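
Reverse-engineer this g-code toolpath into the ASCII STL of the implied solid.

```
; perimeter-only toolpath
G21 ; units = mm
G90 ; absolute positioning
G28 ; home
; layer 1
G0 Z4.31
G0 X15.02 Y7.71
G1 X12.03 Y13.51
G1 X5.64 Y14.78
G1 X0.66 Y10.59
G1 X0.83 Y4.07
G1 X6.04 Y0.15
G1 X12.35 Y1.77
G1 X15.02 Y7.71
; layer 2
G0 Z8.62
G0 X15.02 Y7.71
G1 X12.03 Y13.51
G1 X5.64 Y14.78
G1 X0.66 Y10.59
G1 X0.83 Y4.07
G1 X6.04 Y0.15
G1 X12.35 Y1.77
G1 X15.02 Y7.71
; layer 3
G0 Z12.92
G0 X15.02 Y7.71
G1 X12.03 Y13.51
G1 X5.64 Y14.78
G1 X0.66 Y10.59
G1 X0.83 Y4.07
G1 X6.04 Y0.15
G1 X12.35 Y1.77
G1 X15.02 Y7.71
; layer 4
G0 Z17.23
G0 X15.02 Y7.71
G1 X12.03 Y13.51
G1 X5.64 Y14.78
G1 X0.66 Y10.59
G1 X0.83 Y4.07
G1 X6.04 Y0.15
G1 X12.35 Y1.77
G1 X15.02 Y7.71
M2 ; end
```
solid part
  facet normal 0.0000 0.0000 -1.0000
    outer loop
      vertex 5.64 14.78 0.00
      vertex 12.03 13.51 0.00
      vertex 15.02 7.71 0.00
    endloop
  endfacet
  facet normal 0.0000 0.0000 -1.0000
    outer loop
      vertex 0.66 10.59 0.00
      vertex 5.64 14.78 0.00
      vertex 15.02 7.71 0.00
    endloop
  endfacet
  facet normal 0.0000 0.0000 -1.0000
    outer loop
      vertex 0.83 4.07 0.00
      vertex 0.66 10.59 0.00
      vertex 15.02 7.71 0.00
    endloop
  endfacet
  facet normal 0.0000 0.0000 -1.0000
    outer loop
      vertex 6.04 0.15 0.00
      vertex 0.83 4.07 0.00
      vertex 15.02 7.71 0.00
    endloop
  endfacet
  facet normal 0.0000 0.0000 -1.0000
    outer loop
      vertex 12.35 1.77 0.00
      vertex 6.04 0.15 0.00
      vertex 15.02 7.71 0.00
    endloop
  endfacet
  facet normal 0.0000 0.0000 1.0000
    outer loop
      vertex 15.02 7.71 17.23
      vertex 12.03 13.51 17.23
      vertex 5.64 14.78 17.23
    endloop
  endfacet
  facet normal 0.0000 0.0000 1.0000
    outer loop
      vertex 15.02 7.71 17.23
      vertex 5.64 14.78 17.23
      vertex 0.66 10.59 17.23
    endloop
  endfacet
  facet normal 0.0000 0.0000 1.0000
    outer loop
      vertex 15.02 7.71 17.23
      vertex 0.66 10.59 17.23
      vertex 0.83 4.07 17.23
    endloop
  endfacet
  facet normal 0.0000 0.0000 1.0000
    outer loop
      vertex 15.02 7.71 17.23
      vertex 0.83 4.07 17.23
      vertex 6.04 0.15 17.23
    endloop
  endfacet
  facet normal 0.0000 0.0000 1.0000
    outer loop
      vertex 15.02 7.71 17.23
      vertex 6.04 0.15 17.23
      vertex 12.35 1.77 17.23
    endloop
  endfacet
  facet normal 0.8888 0.4582 0.0000
    outer loop
      vertex 15.02 7.71 0.00
      vertex 12.03 13.51 0.00
      vertex 12.03 13.51 17.23
    endloop
  endfacet
  facet normal 0.8888 0.4582 0.0000
    outer loop
      vertex 15.02 7.71 0.00
      vertex 12.03 13.51 17.23
      vertex 15.02 7.71 17.23
    endloop
  endfacet
  facet normal 0.1949 0.9808 0.0000
    outer loop
      vertex 12.03 13.51 0.00
      vertex 5.64 14.78 0.00
      vertex 5.64 14.78 17.23
    endloop
  endfacet
  facet normal 0.1949 0.9808 0.0000
    outer loop
      vertex 12.03 13.51 0.00
      vertex 5.64 14.78 17.23
      vertex 12.03 13.51 17.23
    endloop
  endfacet
  facet normal -0.6438 0.7652 0.0000
    outer loop
      vertex 5.64 14.78 0.00
      vertex 0.66 10.59 0.00
      vertex 0.66 10.59 17.23
    endloop
  endfacet
  facet normal -0.6438 0.7652 0.0000
    outer loop
      vertex 5.64 14.78 0.00
      vertex 0.66 10.59 17.23
      vertex 5.64 14.78 17.23
    endloop
  endfacet
  facet normal -0.9997 -0.0261 0.0000
    outer loop
      vertex 0.66 10.59 0.00
      vertex 0.83 4.07 0.00
      vertex 0.83 4.07 17.23
    endloop
  endfacet
  facet normal -0.9997 -0.0261 0.0000
    outer loop
      vertex 0.66 10.59 0.00
      vertex 0.83 4.07 17.23
      vertex 0.66 10.59 17.23
    endloop
  endfacet
  facet normal -0.6012 -0.7991 0.0000
    outer loop
      vertex 0.83 4.07 0.00
      vertex 6.04 0.15 0.00
      vertex 6.04 0.15 17.23
    endloop
  endfacet
  facet normal -0.6012 -0.7991 0.0000
    outer loop
      vertex 0.83 4.07 0.00
      vertex 6.04 0.15 17.23
      vertex 0.83 4.07 17.23
    endloop
  endfacet
  facet normal 0.2487 -0.9686 0.0000
    outer loop
      vertex 6.04 0.15 0.00
      vertex 12.35 1.77 0.00
      vertex 12.35 1.77 17.23
    endloop
  endfacet
  facet normal 0.2487 -0.9686 0.0000
    outer loop
      vertex 6.04 0.15 0.00
      vertex 12.35 1.77 17.23
      vertex 6.04 0.15 17.23
    endloop
  endfacet
  facet normal 0.9121 -0.4100 0.0000
    outer loop
      vertex 12.35 1.77 0.00
      vertex 15.02 7.71 0.00
      vertex 15.02 7.71 17.23
    endloop
  endfacet
  facet normal 0.9121 -0.4100 0.0000
    outer loop
      vertex 12.35 1.77 0.00
      vertex 15.02 7.71 17.23
      vertex 12.35 1.77 17.23
    endloop
  endfacet
endsolid part

The G0 Z moves step by Δz≈4.31 mm. Every layer's G1 loop is the same polygon, so the solid is a straight extrusion of it from z=0 to z≈17.2. Closing with flat bottom and top caps and triangulating gives 24 facets — a regular 7-sided prism (a cylinder approximated with 7 flat sides), circumscribed radius ≈ 7.51 mm, height ≈ 17.2 mm.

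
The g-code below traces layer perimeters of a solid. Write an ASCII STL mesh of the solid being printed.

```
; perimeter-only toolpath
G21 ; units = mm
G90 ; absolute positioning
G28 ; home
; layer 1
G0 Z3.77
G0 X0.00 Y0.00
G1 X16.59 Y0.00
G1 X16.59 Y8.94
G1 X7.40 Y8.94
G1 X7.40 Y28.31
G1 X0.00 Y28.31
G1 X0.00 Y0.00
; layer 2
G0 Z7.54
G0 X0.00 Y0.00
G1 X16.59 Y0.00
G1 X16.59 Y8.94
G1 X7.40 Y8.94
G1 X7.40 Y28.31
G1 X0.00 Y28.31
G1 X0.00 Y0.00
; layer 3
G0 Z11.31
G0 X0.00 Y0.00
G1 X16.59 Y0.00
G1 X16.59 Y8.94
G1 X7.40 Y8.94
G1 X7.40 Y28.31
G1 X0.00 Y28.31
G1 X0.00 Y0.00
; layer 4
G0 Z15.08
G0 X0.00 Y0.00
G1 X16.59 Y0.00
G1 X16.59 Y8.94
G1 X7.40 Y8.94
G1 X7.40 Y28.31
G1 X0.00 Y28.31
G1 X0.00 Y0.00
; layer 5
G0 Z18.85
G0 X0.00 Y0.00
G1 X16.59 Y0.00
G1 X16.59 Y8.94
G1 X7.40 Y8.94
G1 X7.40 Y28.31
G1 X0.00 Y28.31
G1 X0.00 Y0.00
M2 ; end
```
solid part
  facet normal 0.0000 0.0000 -1.0000
    outer loop
      vertex 16.59 8.94 0.00
      vertex 16.59 0.00 0.00
      vertex 0.00 0.00 0.00
    endloop
  endfacet
  facet normal 0.0000 0.0000 -1.0000
    outer loop
      vertex 7.40 8.94 0.00
      vertex 16.59 8.94 0.00
      vertex 0.00 0.00 0.00
    endloop
  endfacet
  facet normal 0.0000 0.0000 -1.0000
    outer loop
      vertex 7.40 28.31 0.00
      vertex 7.40 8.94 0.00
      vertex 0.00 0.00 0.00
    endloop
  endfacet
  facet normal 0.0000 0.0000 -1.0000
    outer loop
      vertex 0.00 28.31 0.00
      vertex 7.40 28.31 0.00
      vertex 0.00 0.00 0.00
    endloop
  endfacet
  facet normal 0.0000 0.0000 1.0000
    outer loop
      vertex 0.00 0.00 18.85
      vertex 16.59 0.00 18.85
      vertex 16.59 8.94 18.85
    endloop
  endfacet
  facet normal 0.0000 0.0000 1.0000
    outer loop
      vertex 0.00 0.00 18.85
      vertex 16.59 8.94 18.85
      vertex 7.40 8.94 18.85
    endloop
  endfacet
  facet normal 0.0000 0.0000 1.0000
    outer loop
      vertex 0.00 0.00 18.85
      vertex 7.40 8.94 18.85
      vertex 7.40 28.31 18.85
    endloop
  endfacet
  facet normal 0.0000 0.0000 1.0000
    outer loop
      vertex 0.00 0.00 18.85
      vertex 7.40 28.31 18.85
      vertex 0.00 28.31 18.85
    endloop
  endfacet
  facet normal 0.0000 -1.0000 0.0000
    outer loop
      vertex 0.00 0.00 0.00
      vertex 16.59 0.00 0.00
      vertex 16.59 0.00 18.85
    endloop
  endfacet
  facet normal 0.0000 -1.0000 0.0000
    outer loop
      vertex 0.00 0.00 0.00
      vertex 16.59 0.00 18.85
      vertex 0.00 0.00 18.85
    endloop
  endfacet
  facet normal 1.0000 0.0000 0.0000
    outer loop
      vertex 16.59 0.00 0.00
      vertex 16.59 8.94 0.00
      vertex 16.59 8.94 18.85
    endloop
  endfacet
  facet normal 1.0000 0.0000 0.0000
    outer loop
      vertex 16.59 0.00 0.00
      vertex 16.59 8.94 18.85
      vertex 16.59 0.00 18.85
    endloop
  endfacet
  facet normal 0.0000 1.0000 0.0000
    outer loop
      vertex 16.59 8.94 0.00
      vertex 7.40 8.94 0.00
      vertex 7.40 8.94 18.85
    endloop
  endfacet
  facet normal 0.0000 1.0000 0.0000
    outer loop
      vertex 16.59 8.94 0.00
      vertex 7.40 8.94 18.85
      vertex 16.59 8.94 18.85
    endloop
  endfacet
  facet normal 1.0000 0.0000 0.0000
    outer loop
      vertex 7.40 8.94 0.00
      vertex 7.40 28.31 0.00
      vertex 7.40 28.31 18.85
    endloop
  endfacet
  facet normal 1.0000 0.0000 0.0000
    outer loop
      vertex 7.40 8.94 0.00
      vertex 7.40 28.31 18.85
      vertex 7.40 8.94 18.85
    endloop
  endfacet
  facet normal 0.0000 1.0000 0.0000
    outer loop
      vertex 7.40 28.31 0.00
      vertex 0.00 28.31 0.00
      vertex 0.00 28.31 18.85
    endloop
  endfacet
  facet normal 0.0000 1.0000 0.0000
    outer loop
      vertex 7.40 28.31 0.00
      vertex 0.00 28.31 18.85
      vertex 7.40 28.31 18.85
    endloop
  endfacet
  facet normal -1.0000 0.0000 0.0000
    outer loop
      vertex 0.00 28.31 0.00
      vertex 0.00 0.00 0.00
      vertex 0.00 0.00 18.85
    endloop
  endfacet
  facet normal -1.0000 0.0000 0.0000
    outer loop
      vertex 0.00 28.31 0.00
      vertex 0.00 0.00 18.85
      vertex 0.00 28.31 18.85
    endloop
  endfacet
endsolid part

The G0 Z moves step by Δz≈3.77 mm. Every layer's G1 loop is the same polygon, so the solid is a straight extrusion of it from z=0 to z≈18.9. Closing with flat bottom and top caps and triangulating gives 20 facets — an L-shaped prism: outer 16.6 × 28.3 mm, arm thicknesses ≈ 8.94 mm (horizontal) and 7.4 mm (vertical), extruded 18.9 mm in z.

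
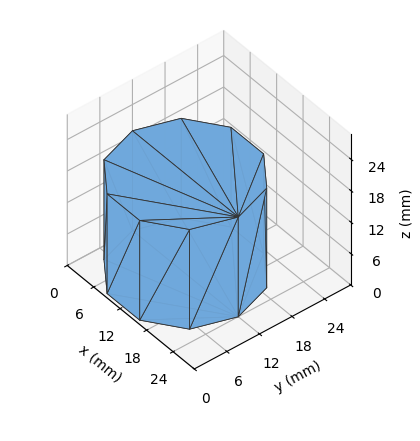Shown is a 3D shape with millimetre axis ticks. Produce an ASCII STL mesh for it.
Reading the render: the shape is a regular 10-sided prism (a cylinder approximated with 10 flat sides), circumscribed radius ≈ 12 mm, height ≈ 19 mm (dimensions read to the nearest mm from the axis ticks). For the STL, each face is triangulated and given an outward normal.

solid part
  facet normal 0.0000 0.0000 -1.0000
    outer loop
      vertex 15.7 23.4 0.0
      vertex 21.7 19.1 0.0
      vertex 24.0 12.0 0.0
    endloop
  endfacet
  facet normal 0.0000 0.0000 -1.0000
    outer loop
      vertex 8.3 23.4 0.0
      vertex 15.7 23.4 0.0
      vertex 24.0 12.0 0.0
    endloop
  endfacet
  facet normal 0.0000 0.0000 -1.0000
    outer loop
      vertex 2.3 19.1 0.0
      vertex 8.3 23.4 0.0
      vertex 24.0 12.0 0.0
    endloop
  endfacet
  facet normal 0.0000 0.0000 -1.0000
    outer loop
      vertex 0.0 12.0 0.0
      vertex 2.3 19.1 0.0
      vertex 24.0 12.0 0.0
    endloop
  endfacet
  facet normal 0.0000 0.0000 -1.0000
    outer loop
      vertex 2.3 4.9 0.0
      vertex 0.0 12.0 0.0
      vertex 24.0 12.0 0.0
    endloop
  endfacet
  facet normal 0.0000 0.0000 -1.0000
    outer loop
      vertex 8.3 0.6 0.0
      vertex 2.3 4.9 0.0
      vertex 24.0 12.0 0.0
    endloop
  endfacet
  facet normal 0.0000 0.0000 -1.0000
    outer loop
      vertex 15.7 0.6 0.0
      vertex 8.3 0.6 0.0
      vertex 24.0 12.0 0.0
    endloop
  endfacet
  facet normal 0.0000 0.0000 -1.0000
    outer loop
      vertex 21.7 4.9 0.0
      vertex 15.7 0.6 0.0
      vertex 24.0 12.0 0.0
    endloop
  endfacet
  facet normal 0.0000 0.0000 1.0000
    outer loop
      vertex 24.0 12.0 19.0
      vertex 21.7 19.1 19.0
      vertex 15.7 23.4 19.0
    endloop
  endfacet
  facet normal 0.0000 0.0000 1.0000
    outer loop
      vertex 24.0 12.0 19.0
      vertex 15.7 23.4 19.0
      vertex 8.3 23.4 19.0
    endloop
  endfacet
  facet normal 0.0000 0.0000 1.0000
    outer loop
      vertex 24.0 12.0 19.0
      vertex 8.3 23.4 19.0
      vertex 2.3 19.1 19.0
    endloop
  endfacet
  facet normal 0.0000 0.0000 1.0000
    outer loop
      vertex 24.0 12.0 19.0
      vertex 2.3 19.1 19.0
      vertex 0.0 12.0 19.0
    endloop
  endfacet
  facet normal 0.0000 0.0000 1.0000
    outer loop
      vertex 24.0 12.0 19.0
      vertex 0.0 12.0 19.0
      vertex 2.3 4.9 19.0
    endloop
  endfacet
  facet normal 0.0000 0.0000 1.0000
    outer loop
      vertex 24.0 12.0 19.0
      vertex 2.3 4.9 19.0
      vertex 8.3 0.6 19.0
    endloop
  endfacet
  facet normal 0.0000 0.0000 1.0000
    outer loop
      vertex 24.0 12.0 19.0
      vertex 8.3 0.6 19.0
      vertex 15.7 0.6 19.0
    endloop
  endfacet
  facet normal 0.0000 0.0000 1.0000
    outer loop
      vertex 24.0 12.0 19.0
      vertex 15.7 0.6 19.0
      vertex 21.7 4.9 19.0
    endloop
  endfacet
  facet normal 0.9513 0.3082 0.0000
    outer loop
      vertex 24.0 12.0 0.0
      vertex 21.7 19.1 0.0
      vertex 21.7 19.1 19.0
    endloop
  endfacet
  facet normal 0.9513 0.3082 0.0000
    outer loop
      vertex 24.0 12.0 0.0
      vertex 21.7 19.1 19.0
      vertex 24.0 12.0 19.0
    endloop
  endfacet
  facet normal 0.5825 0.8128 0.0000
    outer loop
      vertex 21.7 19.1 0.0
      vertex 15.7 23.4 0.0
      vertex 15.7 23.4 19.0
    endloop
  endfacet
  facet normal 0.5825 0.8128 0.0000
    outer loop
      vertex 21.7 19.1 0.0
      vertex 15.7 23.4 19.0
      vertex 21.7 19.1 19.0
    endloop
  endfacet
  facet normal 0.0000 1.0000 0.0000
    outer loop
      vertex 15.7 23.4 0.0
      vertex 8.3 23.4 0.0
      vertex 8.3 23.4 19.0
    endloop
  endfacet
  facet normal 0.0000 1.0000 0.0000
    outer loop
      vertex 15.7 23.4 0.0
      vertex 8.3 23.4 19.0
      vertex 15.7 23.4 19.0
    endloop
  endfacet
  facet normal -0.5825 0.8128 0.0000
    outer loop
      vertex 8.3 23.4 0.0
      vertex 2.3 19.1 0.0
      vertex 2.3 19.1 19.0
    endloop
  endfacet
  facet normal -0.5825 0.8128 0.0000
    outer loop
      vertex 8.3 23.4 0.0
      vertex 2.3 19.1 19.0
      vertex 8.3 23.4 19.0
    endloop
  endfacet
  facet normal -0.9513 0.3082 0.0000
    outer loop
      vertex 2.3 19.1 0.0
      vertex 0.0 12.0 0.0
      vertex 0.0 12.0 19.0
    endloop
  endfacet
  facet normal -0.9513 0.3082 0.0000
    outer loop
      vertex 2.3 19.1 0.0
      vertex 0.0 12.0 19.0
      vertex 2.3 19.1 19.0
    endloop
  endfacet
  facet normal -0.9513 -0.3082 0.0000
    outer loop
      vertex 0.0 12.0 0.0
      vertex 2.3 4.9 0.0
      vertex 2.3 4.9 19.0
    endloop
  endfacet
  facet normal -0.9513 -0.3082 0.0000
    outer loop
      vertex 0.0 12.0 0.0
      vertex 2.3 4.9 19.0
      vertex 0.0 12.0 19.0
    endloop
  endfacet
  facet normal -0.5825 -0.8128 0.0000
    outer loop
      vertex 2.3 4.9 0.0
      vertex 8.3 0.6 0.0
      vertex 8.3 0.6 19.0
    endloop
  endfacet
  facet normal -0.5825 -0.8128 0.0000
    outer loop
      vertex 2.3 4.9 0.0
      vertex 8.3 0.6 19.0
      vertex 2.3 4.9 19.0
    endloop
  endfacet
  facet normal 0.0000 -1.0000 0.0000
    outer loop
      vertex 8.3 0.6 0.0
      vertex 15.7 0.6 0.0
      vertex 15.7 0.6 19.0
    endloop
  endfacet
  facet normal 0.0000 -1.0000 0.0000
    outer loop
      vertex 8.3 0.6 0.0
      vertex 15.7 0.6 19.0
      vertex 8.3 0.6 19.0
    endloop
  endfacet
  facet normal 0.5825 -0.8128 0.0000
    outer loop
      vertex 15.7 0.6 0.0
      vertex 21.7 4.9 0.0
      vertex 21.7 4.9 19.0
    endloop
  endfacet
  facet normal 0.5825 -0.8128 0.0000
    outer loop
      vertex 15.7 0.6 0.0
      vertex 21.7 4.9 19.0
      vertex 15.7 0.6 19.0
    endloop
  endfacet
  facet normal 0.9513 -0.3082 0.0000
    outer loop
      vertex 21.7 4.9 0.0
      vertex 24.0 12.0 0.0
      vertex 24.0 12.0 19.0
    endloop
  endfacet
  facet normal 0.9513 -0.3082 0.0000
    outer loop
      vertex 21.7 4.9 0.0
      vertex 24.0 12.0 19.0
      vertex 21.7 4.9 19.0
    endloop
  endfacet
endsolid part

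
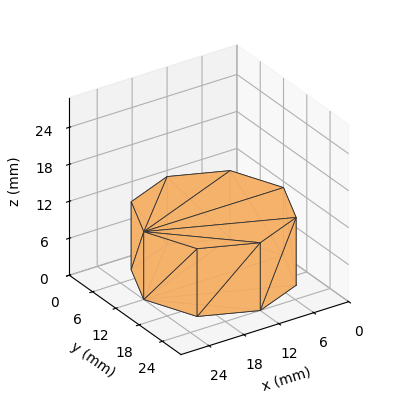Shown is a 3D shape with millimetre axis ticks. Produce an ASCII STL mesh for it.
Reading the render: the shape is a regular 8-sided prism (a cylinder approximated with 8 flat sides), circumscribed radius ≈ 12 mm, height ≈ 11 mm (dimensions read to the nearest mm from the axis ticks). For the STL, each face is triangulated and given an outward normal.

solid part
  facet normal 0.0000 0.0000 -1.0000
    outer loop
      vertex 12.0 24.0 0.0
      vertex 20.5 20.5 0.0
      vertex 24.0 12.0 0.0
    endloop
  endfacet
  facet normal 0.0000 0.0000 -1.0000
    outer loop
      vertex 3.5 20.5 0.0
      vertex 12.0 24.0 0.0
      vertex 24.0 12.0 0.0
    endloop
  endfacet
  facet normal 0.0000 0.0000 -1.0000
    outer loop
      vertex 0.0 12.0 0.0
      vertex 3.5 20.5 0.0
      vertex 24.0 12.0 0.0
    endloop
  endfacet
  facet normal 0.0000 0.0000 -1.0000
    outer loop
      vertex 3.5 3.5 0.0
      vertex 0.0 12.0 0.0
      vertex 24.0 12.0 0.0
    endloop
  endfacet
  facet normal 0.0000 0.0000 -1.0000
    outer loop
      vertex 12.0 0.0 0.0
      vertex 3.5 3.5 0.0
      vertex 24.0 12.0 0.0
    endloop
  endfacet
  facet normal 0.0000 0.0000 -1.0000
    outer loop
      vertex 20.5 3.5 0.0
      vertex 12.0 0.0 0.0
      vertex 24.0 12.0 0.0
    endloop
  endfacet
  facet normal 0.0000 0.0000 1.0000
    outer loop
      vertex 24.0 12.0 11.0
      vertex 20.5 20.5 11.0
      vertex 12.0 24.0 11.0
    endloop
  endfacet
  facet normal 0.0000 0.0000 1.0000
    outer loop
      vertex 24.0 12.0 11.0
      vertex 12.0 24.0 11.0
      vertex 3.5 20.5 11.0
    endloop
  endfacet
  facet normal 0.0000 0.0000 1.0000
    outer loop
      vertex 24.0 12.0 11.0
      vertex 3.5 20.5 11.0
      vertex 0.0 12.0 11.0
    endloop
  endfacet
  facet normal 0.0000 0.0000 1.0000
    outer loop
      vertex 24.0 12.0 11.0
      vertex 0.0 12.0 11.0
      vertex 3.5 3.5 11.0
    endloop
  endfacet
  facet normal 0.0000 0.0000 1.0000
    outer loop
      vertex 24.0 12.0 11.0
      vertex 3.5 3.5 11.0
      vertex 12.0 0.0 11.0
    endloop
  endfacet
  facet normal 0.0000 0.0000 1.0000
    outer loop
      vertex 24.0 12.0 11.0
      vertex 12.0 0.0 11.0
      vertex 20.5 3.5 11.0
    endloop
  endfacet
  facet normal 0.9247 0.3807 0.0000
    outer loop
      vertex 24.0 12.0 0.0
      vertex 20.5 20.5 0.0
      vertex 20.5 20.5 11.0
    endloop
  endfacet
  facet normal 0.9247 0.3807 0.0000
    outer loop
      vertex 24.0 12.0 0.0
      vertex 20.5 20.5 11.0
      vertex 24.0 12.0 11.0
    endloop
  endfacet
  facet normal 0.3807 0.9247 0.0000
    outer loop
      vertex 20.5 20.5 0.0
      vertex 12.0 24.0 0.0
      vertex 12.0 24.0 11.0
    endloop
  endfacet
  facet normal 0.3807 0.9247 0.0000
    outer loop
      vertex 20.5 20.5 0.0
      vertex 12.0 24.0 11.0
      vertex 20.5 20.5 11.0
    endloop
  endfacet
  facet normal -0.3807 0.9247 0.0000
    outer loop
      vertex 12.0 24.0 0.0
      vertex 3.5 20.5 0.0
      vertex 3.5 20.5 11.0
    endloop
  endfacet
  facet normal -0.3807 0.9247 0.0000
    outer loop
      vertex 12.0 24.0 0.0
      vertex 3.5 20.5 11.0
      vertex 12.0 24.0 11.0
    endloop
  endfacet
  facet normal -0.9247 0.3807 0.0000
    outer loop
      vertex 3.5 20.5 0.0
      vertex 0.0 12.0 0.0
      vertex 0.0 12.0 11.0
    endloop
  endfacet
  facet normal -0.9247 0.3807 0.0000
    outer loop
      vertex 3.5 20.5 0.0
      vertex 0.0 12.0 11.0
      vertex 3.5 20.5 11.0
    endloop
  endfacet
  facet normal -0.9247 -0.3807 0.0000
    outer loop
      vertex 0.0 12.0 0.0
      vertex 3.5 3.5 0.0
      vertex 3.5 3.5 11.0
    endloop
  endfacet
  facet normal -0.9247 -0.3807 0.0000
    outer loop
      vertex 0.0 12.0 0.0
      vertex 3.5 3.5 11.0
      vertex 0.0 12.0 11.0
    endloop
  endfacet
  facet normal -0.3807 -0.9247 0.0000
    outer loop
      vertex 3.5 3.5 0.0
      vertex 12.0 0.0 0.0
      vertex 12.0 0.0 11.0
    endloop
  endfacet
  facet normal -0.3807 -0.9247 0.0000
    outer loop
      vertex 3.5 3.5 0.0
      vertex 12.0 0.0 11.0
      vertex 3.5 3.5 11.0
    endloop
  endfacet
  facet normal 0.3807 -0.9247 0.0000
    outer loop
      vertex 12.0 0.0 0.0
      vertex 20.5 3.5 0.0
      vertex 20.5 3.5 11.0
    endloop
  endfacet
  facet normal 0.3807 -0.9247 0.0000
    outer loop
      vertex 12.0 0.0 0.0
      vertex 20.5 3.5 11.0
      vertex 12.0 0.0 11.0
    endloop
  endfacet
  facet normal 0.9247 -0.3807 0.0000
    outer loop
      vertex 20.5 3.5 0.0
      vertex 24.0 12.0 0.0
      vertex 24.0 12.0 11.0
    endloop
  endfacet
  facet normal 0.9247 -0.3807 0.0000
    outer loop
      vertex 20.5 3.5 0.0
      vertex 24.0 12.0 11.0
      vertex 20.5 3.5 11.0
    endloop
  endfacet
endsolid part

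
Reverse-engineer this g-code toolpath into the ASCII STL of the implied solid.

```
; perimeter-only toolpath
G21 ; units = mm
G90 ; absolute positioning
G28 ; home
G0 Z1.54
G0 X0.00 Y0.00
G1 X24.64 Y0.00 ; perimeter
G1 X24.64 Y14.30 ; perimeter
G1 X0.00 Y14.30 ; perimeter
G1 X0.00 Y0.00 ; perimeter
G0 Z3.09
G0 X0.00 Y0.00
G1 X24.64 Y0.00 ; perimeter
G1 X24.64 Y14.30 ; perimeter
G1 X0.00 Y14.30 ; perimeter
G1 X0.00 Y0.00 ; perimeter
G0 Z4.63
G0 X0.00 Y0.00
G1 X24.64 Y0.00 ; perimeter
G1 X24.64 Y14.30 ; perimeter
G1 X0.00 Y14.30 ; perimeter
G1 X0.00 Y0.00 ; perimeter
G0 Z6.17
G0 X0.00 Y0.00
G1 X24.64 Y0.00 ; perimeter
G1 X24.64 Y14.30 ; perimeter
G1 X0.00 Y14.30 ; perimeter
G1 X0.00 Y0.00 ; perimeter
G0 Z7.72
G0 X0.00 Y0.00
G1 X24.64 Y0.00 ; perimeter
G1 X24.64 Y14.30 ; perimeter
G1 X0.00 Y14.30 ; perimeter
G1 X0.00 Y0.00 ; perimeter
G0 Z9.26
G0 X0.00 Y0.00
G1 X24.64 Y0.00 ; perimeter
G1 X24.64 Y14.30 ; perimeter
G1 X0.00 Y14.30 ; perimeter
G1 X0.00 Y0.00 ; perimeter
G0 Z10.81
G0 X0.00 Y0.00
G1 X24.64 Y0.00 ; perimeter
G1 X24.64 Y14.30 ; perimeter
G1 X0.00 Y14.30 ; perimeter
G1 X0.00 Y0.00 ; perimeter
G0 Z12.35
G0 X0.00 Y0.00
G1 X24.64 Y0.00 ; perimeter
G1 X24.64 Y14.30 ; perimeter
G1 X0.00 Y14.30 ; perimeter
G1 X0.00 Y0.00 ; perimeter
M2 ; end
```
solid part
  facet normal 0.0000 0.0000 -1.0000
    outer loop
      vertex 24.64 14.30 0.00
      vertex 24.64 0.00 0.00
      vertex 0.00 0.00 0.00
    endloop
  endfacet
  facet normal 0.0000 0.0000 -1.0000
    outer loop
      vertex 0.00 14.30 0.00
      vertex 24.64 14.30 0.00
      vertex 0.00 0.00 0.00
    endloop
  endfacet
  facet normal 0.0000 0.0000 1.0000
    outer loop
      vertex 0.00 0.00 12.35
      vertex 24.64 0.00 12.35
      vertex 24.64 14.30 12.35
    endloop
  endfacet
  facet normal 0.0000 0.0000 1.0000
    outer loop
      vertex 0.00 0.00 12.35
      vertex 24.64 14.30 12.35
      vertex 0.00 14.30 12.35
    endloop
  endfacet
  facet normal 0.0000 -1.0000 0.0000
    outer loop
      vertex 0.00 0.00 0.00
      vertex 24.64 0.00 0.00
      vertex 24.64 0.00 12.35
    endloop
  endfacet
  facet normal 0.0000 -1.0000 0.0000
    outer loop
      vertex 0.00 0.00 0.00
      vertex 24.64 0.00 12.35
      vertex 0.00 0.00 12.35
    endloop
  endfacet
  facet normal 0.0000 1.0000 0.0000
    outer loop
      vertex 24.64 14.30 12.35
      vertex 24.64 14.30 0.00
      vertex 0.00 14.30 0.00
    endloop
  endfacet
  facet normal 0.0000 1.0000 0.0000
    outer loop
      vertex 0.00 14.30 12.35
      vertex 24.64 14.30 12.35
      vertex 0.00 14.30 0.00
    endloop
  endfacet
  facet normal -1.0000 0.0000 0.0000
    outer loop
      vertex 0.00 14.30 12.35
      vertex 0.00 14.30 0.00
      vertex 0.00 0.00 0.00
    endloop
  endfacet
  facet normal -1.0000 0.0000 0.0000
    outer loop
      vertex 0.00 0.00 12.35
      vertex 0.00 14.30 12.35
      vertex 0.00 0.00 0.00
    endloop
  endfacet
  facet normal 1.0000 0.0000 0.0000
    outer loop
      vertex 24.64 0.00 0.00
      vertex 24.64 14.30 0.00
      vertex 24.64 14.30 12.35
    endloop
  endfacet
  facet normal 1.0000 0.0000 0.0000
    outer loop
      vertex 24.64 0.00 0.00
      vertex 24.64 14.30 12.35
      vertex 24.64 0.00 12.35
    endloop
  endfacet
endsolid part

The G0 Z moves step by Δz≈1.54 mm. Every layer's G1 loop is the same polygon, so the solid is a straight extrusion of it from z=0 to z≈12.3. Closing with flat bottom and top caps and triangulating gives 12 facets — a rectangular box, roughly 24.6 × 14.3 mm footprint and 12.3 mm tall.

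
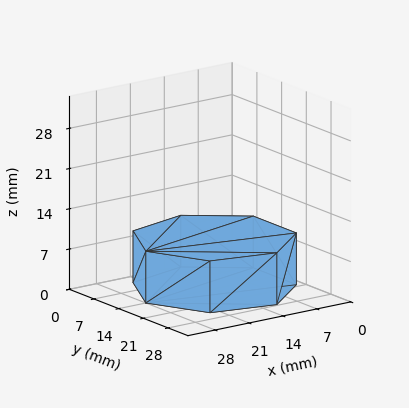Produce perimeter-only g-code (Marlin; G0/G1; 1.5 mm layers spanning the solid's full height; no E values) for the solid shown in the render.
Reading the render: the shape is a regular 7-sided prism (a cylinder approximated with 7 flat sides), circumscribed radius ≈ 14 mm, height ≈ 9 mm (dimensions read to the nearest mm from the axis ticks). For the g-code, the solid's height is divided into equal slices at the stated Δz and each level perimeter traced with G1 moves after a G0 lift.

; perimeter-only toolpath
G21 ; units = mm
G90 ; absolute positioning
G28 ; home
; layer 1
G0 Z1.5
G0 X28.0 Y14.0
G1 X22.7 Y24.9
G1 X10.9 Y27.6
G1 X1.4 Y20.1
G1 X1.4 Y7.9
G1 X10.9 Y0.4
G1 X22.7 Y3.1
G1 X28.0 Y14.0
; layer 2
G0 Z3.0
G0 X28.0 Y14.0
G1 X22.7 Y24.9
G1 X10.9 Y27.6
G1 X1.4 Y20.1
G1 X1.4 Y7.9
G1 X10.9 Y0.4
G1 X22.7 Y3.1
G1 X28.0 Y14.0
; layer 3
G0 Z4.5
G0 X28.0 Y14.0
G1 X22.7 Y24.9
G1 X10.9 Y27.6
G1 X1.4 Y20.1
G1 X1.4 Y7.9
G1 X10.9 Y0.4
G1 X22.7 Y3.1
G1 X28.0 Y14.0
; layer 4
G0 Z6.0
G0 X28.0 Y14.0
G1 X22.7 Y24.9
G1 X10.9 Y27.6
G1 X1.4 Y20.1
G1 X1.4 Y7.9
G1 X10.9 Y0.4
G1 X22.7 Y3.1
G1 X28.0 Y14.0
; layer 5
G0 Z7.5
G0 X28.0 Y14.0
G1 X22.7 Y24.9
G1 X10.9 Y27.6
G1 X1.4 Y20.1
G1 X1.4 Y7.9
G1 X10.9 Y0.4
G1 X22.7 Y3.1
G1 X28.0 Y14.0
; layer 6
G0 Z9.0
G0 X28.0 Y14.0
G1 X22.7 Y24.9
G1 X10.9 Y27.6
G1 X1.4 Y20.1
G1 X1.4 Y7.9
G1 X10.9 Y0.4
G1 X22.7 Y3.1
G1 X28.0 Y14.0
M2 ; end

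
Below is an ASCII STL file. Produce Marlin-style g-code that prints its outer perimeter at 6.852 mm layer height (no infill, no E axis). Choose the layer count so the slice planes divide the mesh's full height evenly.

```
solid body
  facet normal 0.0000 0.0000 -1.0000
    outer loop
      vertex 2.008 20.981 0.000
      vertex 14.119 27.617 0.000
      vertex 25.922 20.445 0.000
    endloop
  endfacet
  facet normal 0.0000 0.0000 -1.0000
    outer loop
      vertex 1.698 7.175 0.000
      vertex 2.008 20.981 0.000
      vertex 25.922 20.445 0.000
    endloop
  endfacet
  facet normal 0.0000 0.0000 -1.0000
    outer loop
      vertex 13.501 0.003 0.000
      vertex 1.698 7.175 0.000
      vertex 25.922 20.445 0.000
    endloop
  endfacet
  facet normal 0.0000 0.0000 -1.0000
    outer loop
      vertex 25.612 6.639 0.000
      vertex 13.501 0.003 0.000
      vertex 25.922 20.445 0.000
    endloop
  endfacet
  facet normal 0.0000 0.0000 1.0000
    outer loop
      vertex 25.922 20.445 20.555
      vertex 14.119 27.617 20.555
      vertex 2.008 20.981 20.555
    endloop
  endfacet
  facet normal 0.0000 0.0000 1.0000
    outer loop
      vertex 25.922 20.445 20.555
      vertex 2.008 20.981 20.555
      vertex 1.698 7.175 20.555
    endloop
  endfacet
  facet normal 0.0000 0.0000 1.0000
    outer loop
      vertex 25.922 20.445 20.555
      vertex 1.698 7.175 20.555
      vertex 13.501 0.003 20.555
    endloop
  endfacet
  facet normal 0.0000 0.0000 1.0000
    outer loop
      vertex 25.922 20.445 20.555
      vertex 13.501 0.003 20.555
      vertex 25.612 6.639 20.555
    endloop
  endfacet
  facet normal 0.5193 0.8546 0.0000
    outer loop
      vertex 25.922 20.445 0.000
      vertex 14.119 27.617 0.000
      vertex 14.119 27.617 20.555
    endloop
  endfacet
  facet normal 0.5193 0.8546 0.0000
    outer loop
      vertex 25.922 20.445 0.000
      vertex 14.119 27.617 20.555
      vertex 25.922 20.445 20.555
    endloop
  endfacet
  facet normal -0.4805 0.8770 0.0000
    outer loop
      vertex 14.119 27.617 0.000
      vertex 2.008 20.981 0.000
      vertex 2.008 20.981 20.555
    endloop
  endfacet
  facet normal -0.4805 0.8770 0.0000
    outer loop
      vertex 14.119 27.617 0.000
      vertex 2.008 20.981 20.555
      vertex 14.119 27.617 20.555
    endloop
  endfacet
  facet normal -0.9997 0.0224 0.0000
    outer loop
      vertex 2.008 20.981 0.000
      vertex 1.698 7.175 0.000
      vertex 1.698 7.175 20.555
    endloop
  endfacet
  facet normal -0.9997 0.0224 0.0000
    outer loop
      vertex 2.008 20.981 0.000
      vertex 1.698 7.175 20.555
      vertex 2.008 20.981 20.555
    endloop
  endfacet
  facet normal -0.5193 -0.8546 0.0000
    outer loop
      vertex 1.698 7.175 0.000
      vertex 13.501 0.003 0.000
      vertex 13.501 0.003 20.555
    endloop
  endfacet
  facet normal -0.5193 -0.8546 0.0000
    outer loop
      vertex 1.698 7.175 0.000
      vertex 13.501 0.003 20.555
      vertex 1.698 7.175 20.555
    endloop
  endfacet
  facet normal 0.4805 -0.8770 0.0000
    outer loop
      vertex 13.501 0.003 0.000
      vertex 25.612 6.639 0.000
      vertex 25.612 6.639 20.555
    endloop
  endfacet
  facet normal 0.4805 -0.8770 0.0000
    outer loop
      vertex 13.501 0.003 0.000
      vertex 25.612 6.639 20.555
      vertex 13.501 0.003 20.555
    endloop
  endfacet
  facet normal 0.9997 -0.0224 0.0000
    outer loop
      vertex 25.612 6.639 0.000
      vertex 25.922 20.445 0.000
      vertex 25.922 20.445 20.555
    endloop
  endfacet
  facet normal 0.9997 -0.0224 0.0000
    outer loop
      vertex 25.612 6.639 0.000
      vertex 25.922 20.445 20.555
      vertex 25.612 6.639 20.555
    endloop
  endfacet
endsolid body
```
; perimeter-only toolpath
G21 ; units = mm
G90 ; absolute positioning
G28 ; home
; layer 1
G0 Z6.852
G0 X25.922 Y20.445
G1 X14.119 Y27.617
G1 X2.008 Y20.981
G1 X1.698 Y7.175
G1 X13.501 Y0.003
G1 X25.612 Y6.639
G1 X25.922 Y20.445
; layer 2
G0 Z13.703
G0 X25.922 Y20.445
G1 X14.119 Y27.617
G1 X2.008 Y20.981
G1 X1.698 Y7.175
G1 X13.501 Y0.003
G1 X25.612 Y6.639
G1 X25.922 Y20.445
; layer 3
G0 Z20.555
G0 X25.922 Y20.445
G1 X14.119 Y27.617
G1 X2.008 Y20.981
G1 X1.698 Y7.175
G1 X13.501 Y0.003
G1 X25.612 Y6.639
G1 X25.922 Y20.445
M2 ; end

The solid is a regular 6-sided prism (a cylinder approximated with 6 flat sides), circumscribed radius ≈ 13.8 mm, height ≈ 20.6 mm. Slicing at Δz = 6.852 mm — 3 equal slices spanning the solid's height, so layer i sits at z = i·h/3 — gives 3 non-empty perimeters. Each is a 6-segment closed polygon; G0 lifts to the layer z and rapids to the start vertex, then G1 traces the edges.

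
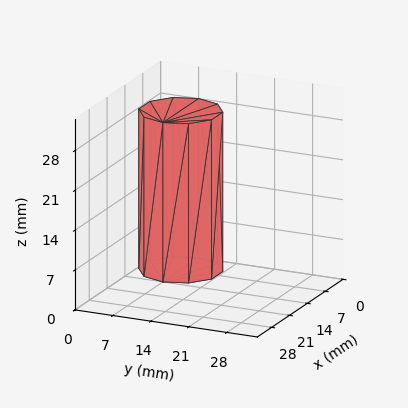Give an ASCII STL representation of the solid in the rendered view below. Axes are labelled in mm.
Reading the render: the shape is a regular 10-sided prism (a cylinder approximated with 10 flat sides), circumscribed radius ≈ 7 mm, height ≈ 28 mm (dimensions read to the nearest mm from the axis ticks). For the STL, each face is triangulated and given an outward normal.

solid part
  facet normal 0.0000 0.0000 -1.0000
    outer loop
      vertex 9.2 13.7 0.0
      vertex 12.7 11.1 0.0
      vertex 14.0 7.0 0.0
    endloop
  endfacet
  facet normal 0.0000 0.0000 -1.0000
    outer loop
      vertex 4.8 13.7 0.0
      vertex 9.2 13.7 0.0
      vertex 14.0 7.0 0.0
    endloop
  endfacet
  facet normal 0.0000 0.0000 -1.0000
    outer loop
      vertex 1.3 11.1 0.0
      vertex 4.8 13.7 0.0
      vertex 14.0 7.0 0.0
    endloop
  endfacet
  facet normal 0.0000 0.0000 -1.0000
    outer loop
      vertex 0.0 7.0 0.0
      vertex 1.3 11.1 0.0
      vertex 14.0 7.0 0.0
    endloop
  endfacet
  facet normal 0.0000 0.0000 -1.0000
    outer loop
      vertex 1.3 2.9 0.0
      vertex 0.0 7.0 0.0
      vertex 14.0 7.0 0.0
    endloop
  endfacet
  facet normal 0.0000 0.0000 -1.0000
    outer loop
      vertex 4.8 0.3 0.0
      vertex 1.3 2.9 0.0
      vertex 14.0 7.0 0.0
    endloop
  endfacet
  facet normal 0.0000 0.0000 -1.0000
    outer loop
      vertex 9.2 0.3 0.0
      vertex 4.8 0.3 0.0
      vertex 14.0 7.0 0.0
    endloop
  endfacet
  facet normal 0.0000 0.0000 -1.0000
    outer loop
      vertex 12.7 2.9 0.0
      vertex 9.2 0.3 0.0
      vertex 14.0 7.0 0.0
    endloop
  endfacet
  facet normal 0.0000 0.0000 1.0000
    outer loop
      vertex 14.0 7.0 28.0
      vertex 12.7 11.1 28.0
      vertex 9.2 13.7 28.0
    endloop
  endfacet
  facet normal 0.0000 0.0000 1.0000
    outer loop
      vertex 14.0 7.0 28.0
      vertex 9.2 13.7 28.0
      vertex 4.8 13.7 28.0
    endloop
  endfacet
  facet normal 0.0000 0.0000 1.0000
    outer loop
      vertex 14.0 7.0 28.0
      vertex 4.8 13.7 28.0
      vertex 1.3 11.1 28.0
    endloop
  endfacet
  facet normal 0.0000 0.0000 1.0000
    outer loop
      vertex 14.0 7.0 28.0
      vertex 1.3 11.1 28.0
      vertex 0.0 7.0 28.0
    endloop
  endfacet
  facet normal 0.0000 0.0000 1.0000
    outer loop
      vertex 14.0 7.0 28.0
      vertex 0.0 7.0 28.0
      vertex 1.3 2.9 28.0
    endloop
  endfacet
  facet normal 0.0000 0.0000 1.0000
    outer loop
      vertex 14.0 7.0 28.0
      vertex 1.3 2.9 28.0
      vertex 4.8 0.3 28.0
    endloop
  endfacet
  facet normal 0.0000 0.0000 1.0000
    outer loop
      vertex 14.0 7.0 28.0
      vertex 4.8 0.3 28.0
      vertex 9.2 0.3 28.0
    endloop
  endfacet
  facet normal 0.0000 0.0000 1.0000
    outer loop
      vertex 14.0 7.0 28.0
      vertex 9.2 0.3 28.0
      vertex 12.7 2.9 28.0
    endloop
  endfacet
  facet normal 0.9532 0.3022 0.0000
    outer loop
      vertex 14.0 7.0 0.0
      vertex 12.7 11.1 0.0
      vertex 12.7 11.1 28.0
    endloop
  endfacet
  facet normal 0.9532 0.3022 0.0000
    outer loop
      vertex 14.0 7.0 0.0
      vertex 12.7 11.1 28.0
      vertex 14.0 7.0 28.0
    endloop
  endfacet
  facet normal 0.5963 0.8027 0.0000
    outer loop
      vertex 12.7 11.1 0.0
      vertex 9.2 13.7 0.0
      vertex 9.2 13.7 28.0
    endloop
  endfacet
  facet normal 0.5963 0.8027 0.0000
    outer loop
      vertex 12.7 11.1 0.0
      vertex 9.2 13.7 28.0
      vertex 12.7 11.1 28.0
    endloop
  endfacet
  facet normal 0.0000 1.0000 0.0000
    outer loop
      vertex 9.2 13.7 0.0
      vertex 4.8 13.7 0.0
      vertex 4.8 13.7 28.0
    endloop
  endfacet
  facet normal 0.0000 1.0000 0.0000
    outer loop
      vertex 9.2 13.7 0.0
      vertex 4.8 13.7 28.0
      vertex 9.2 13.7 28.0
    endloop
  endfacet
  facet normal -0.5963 0.8027 0.0000
    outer loop
      vertex 4.8 13.7 0.0
      vertex 1.3 11.1 0.0
      vertex 1.3 11.1 28.0
    endloop
  endfacet
  facet normal -0.5963 0.8027 0.0000
    outer loop
      vertex 4.8 13.7 0.0
      vertex 1.3 11.1 28.0
      vertex 4.8 13.7 28.0
    endloop
  endfacet
  facet normal -0.9532 0.3022 0.0000
    outer loop
      vertex 1.3 11.1 0.0
      vertex 0.0 7.0 0.0
      vertex 0.0 7.0 28.0
    endloop
  endfacet
  facet normal -0.9532 0.3022 0.0000
    outer loop
      vertex 1.3 11.1 0.0
      vertex 0.0 7.0 28.0
      vertex 1.3 11.1 28.0
    endloop
  endfacet
  facet normal -0.9532 -0.3022 0.0000
    outer loop
      vertex 0.0 7.0 0.0
      vertex 1.3 2.9 0.0
      vertex 1.3 2.9 28.0
    endloop
  endfacet
  facet normal -0.9532 -0.3022 0.0000
    outer loop
      vertex 0.0 7.0 0.0
      vertex 1.3 2.9 28.0
      vertex 0.0 7.0 28.0
    endloop
  endfacet
  facet normal -0.5963 -0.8027 0.0000
    outer loop
      vertex 1.3 2.9 0.0
      vertex 4.8 0.3 0.0
      vertex 4.8 0.3 28.0
    endloop
  endfacet
  facet normal -0.5963 -0.8027 0.0000
    outer loop
      vertex 1.3 2.9 0.0
      vertex 4.8 0.3 28.0
      vertex 1.3 2.9 28.0
    endloop
  endfacet
  facet normal 0.0000 -1.0000 0.0000
    outer loop
      vertex 4.8 0.3 0.0
      vertex 9.2 0.3 0.0
      vertex 9.2 0.3 28.0
    endloop
  endfacet
  facet normal 0.0000 -1.0000 0.0000
    outer loop
      vertex 4.8 0.3 0.0
      vertex 9.2 0.3 28.0
      vertex 4.8 0.3 28.0
    endloop
  endfacet
  facet normal 0.5963 -0.8027 0.0000
    outer loop
      vertex 9.2 0.3 0.0
      vertex 12.7 2.9 0.0
      vertex 12.7 2.9 28.0
    endloop
  endfacet
  facet normal 0.5963 -0.8027 0.0000
    outer loop
      vertex 9.2 0.3 0.0
      vertex 12.7 2.9 28.0
      vertex 9.2 0.3 28.0
    endloop
  endfacet
  facet normal 0.9532 -0.3022 0.0000
    outer loop
      vertex 12.7 2.9 0.0
      vertex 14.0 7.0 0.0
      vertex 14.0 7.0 28.0
    endloop
  endfacet
  facet normal 0.9532 -0.3022 0.0000
    outer loop
      vertex 12.7 2.9 0.0
      vertex 14.0 7.0 28.0
      vertex 12.7 2.9 28.0
    endloop
  endfacet
endsolid part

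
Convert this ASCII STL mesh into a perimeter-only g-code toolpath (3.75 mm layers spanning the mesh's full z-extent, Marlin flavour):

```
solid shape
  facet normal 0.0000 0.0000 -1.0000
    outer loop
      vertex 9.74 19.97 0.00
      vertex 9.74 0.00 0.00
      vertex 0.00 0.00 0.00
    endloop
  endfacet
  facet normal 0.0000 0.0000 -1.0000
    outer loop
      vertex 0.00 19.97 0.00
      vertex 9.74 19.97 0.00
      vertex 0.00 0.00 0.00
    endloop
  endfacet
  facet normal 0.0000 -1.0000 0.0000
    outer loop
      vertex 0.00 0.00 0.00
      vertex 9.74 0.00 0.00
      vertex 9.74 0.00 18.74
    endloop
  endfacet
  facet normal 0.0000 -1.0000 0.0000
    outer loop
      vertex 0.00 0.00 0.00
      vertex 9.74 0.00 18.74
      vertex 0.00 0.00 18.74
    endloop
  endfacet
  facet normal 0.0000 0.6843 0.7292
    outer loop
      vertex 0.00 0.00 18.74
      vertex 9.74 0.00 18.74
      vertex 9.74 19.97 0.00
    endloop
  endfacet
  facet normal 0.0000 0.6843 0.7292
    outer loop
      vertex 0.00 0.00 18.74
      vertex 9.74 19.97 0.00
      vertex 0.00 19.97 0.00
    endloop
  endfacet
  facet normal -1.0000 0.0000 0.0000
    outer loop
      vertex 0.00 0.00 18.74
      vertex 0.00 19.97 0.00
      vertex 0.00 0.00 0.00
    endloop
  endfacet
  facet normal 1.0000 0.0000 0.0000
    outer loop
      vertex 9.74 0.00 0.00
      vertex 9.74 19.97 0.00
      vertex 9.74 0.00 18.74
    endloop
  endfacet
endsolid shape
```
; perimeter-only toolpath
G21 ; units = mm
G90 ; absolute positioning
G28 ; home
; layer 1
G0 Z3.75
G0 X0.00 Y0.00
G1 X9.74 Y0.00
G1 X9.74 Y15.98
G1 X0.00 Y15.98
G1 X0.00 Y0.00
; layer 2
G0 Z7.50
G0 X0.00 Y0.00
G1 X9.74 Y0.00
G1 X9.74 Y11.98
G1 X0.00 Y11.98
G1 X0.00 Y0.00
; layer 3
G0 Z11.24
G0 X0.00 Y0.00
G1 X9.74 Y0.00
G1 X9.74 Y7.99
G1 X0.00 Y7.99
G1 X0.00 Y0.00
; layer 4
G0 Z14.99
G0 X0.00 Y0.00
G1 X9.74 Y0.00
G1 X9.74 Y3.99
G1 X0.00 Y3.99
G1 X0.00 Y0.00
M2 ; end

The solid is a wedge (ramp): 9.74 × 20 mm base, rising to 18.7 mm along the y=0 edge and sloping linearly to z=0 at y=20. Slicing at Δz = 3.75 mm — 5 equal slices spanning the solid's height, so layer i sits at z = i·h/5 — gives 4 non-empty perimeters. Each is a 4-segment closed polygon; G0 lifts to the layer z and rapids to the start vertex, then G1 traces the edges. The cross-section shrinks linearly with z (the slice at the apex is degenerate and omitted).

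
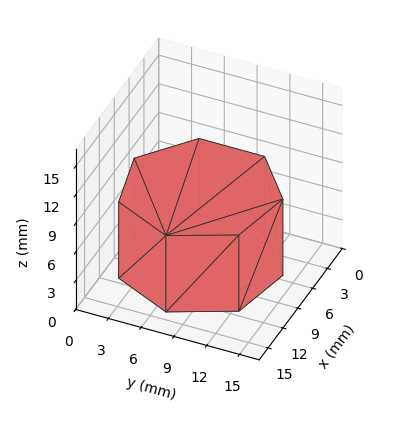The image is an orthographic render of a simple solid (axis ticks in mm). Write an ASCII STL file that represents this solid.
Reading the render: the shape is a regular 7-sided prism (a cylinder approximated with 7 flat sides), circumscribed radius ≈ 7 mm, height ≈ 8 mm (dimensions read to the nearest mm from the axis ticks). For the STL, each face is triangulated and given an outward normal.

solid part
  facet normal 0.0000 0.0000 -1.0000
    outer loop
      vertex 5.4 13.8 0.0
      vertex 11.4 12.5 0.0
      vertex 14.0 7.0 0.0
    endloop
  endfacet
  facet normal 0.0000 0.0000 -1.0000
    outer loop
      vertex 0.7 10.0 0.0
      vertex 5.4 13.8 0.0
      vertex 14.0 7.0 0.0
    endloop
  endfacet
  facet normal 0.0000 0.0000 -1.0000
    outer loop
      vertex 0.7 4.0 0.0
      vertex 0.7 10.0 0.0
      vertex 14.0 7.0 0.0
    endloop
  endfacet
  facet normal 0.0000 0.0000 -1.0000
    outer loop
      vertex 5.4 0.2 0.0
      vertex 0.7 4.0 0.0
      vertex 14.0 7.0 0.0
    endloop
  endfacet
  facet normal 0.0000 0.0000 -1.0000
    outer loop
      vertex 11.4 1.5 0.0
      vertex 5.4 0.2 0.0
      vertex 14.0 7.0 0.0
    endloop
  endfacet
  facet normal 0.0000 0.0000 1.0000
    outer loop
      vertex 14.0 7.0 8.0
      vertex 11.4 12.5 8.0
      vertex 5.4 13.8 8.0
    endloop
  endfacet
  facet normal 0.0000 0.0000 1.0000
    outer loop
      vertex 14.0 7.0 8.0
      vertex 5.4 13.8 8.0
      vertex 0.7 10.0 8.0
    endloop
  endfacet
  facet normal 0.0000 0.0000 1.0000
    outer loop
      vertex 14.0 7.0 8.0
      vertex 0.7 10.0 8.0
      vertex 0.7 4.0 8.0
    endloop
  endfacet
  facet normal 0.0000 0.0000 1.0000
    outer loop
      vertex 14.0 7.0 8.0
      vertex 0.7 4.0 8.0
      vertex 5.4 0.2 8.0
    endloop
  endfacet
  facet normal 0.0000 0.0000 1.0000
    outer loop
      vertex 14.0 7.0 8.0
      vertex 5.4 0.2 8.0
      vertex 11.4 1.5 8.0
    endloop
  endfacet
  facet normal 0.9041 0.4274 0.0000
    outer loop
      vertex 14.0 7.0 0.0
      vertex 11.4 12.5 0.0
      vertex 11.4 12.5 8.0
    endloop
  endfacet
  facet normal 0.9041 0.4274 0.0000
    outer loop
      vertex 14.0 7.0 0.0
      vertex 11.4 12.5 8.0
      vertex 14.0 7.0 8.0
    endloop
  endfacet
  facet normal 0.2118 0.9773 0.0000
    outer loop
      vertex 11.4 12.5 0.0
      vertex 5.4 13.8 0.0
      vertex 5.4 13.8 8.0
    endloop
  endfacet
  facet normal 0.2118 0.9773 0.0000
    outer loop
      vertex 11.4 12.5 0.0
      vertex 5.4 13.8 8.0
      vertex 11.4 12.5 8.0
    endloop
  endfacet
  facet normal -0.6287 0.7776 0.0000
    outer loop
      vertex 5.4 13.8 0.0
      vertex 0.7 10.0 0.0
      vertex 0.7 10.0 8.0
    endloop
  endfacet
  facet normal -0.6287 0.7776 0.0000
    outer loop
      vertex 5.4 13.8 0.0
      vertex 0.7 10.0 8.0
      vertex 5.4 13.8 8.0
    endloop
  endfacet
  facet normal -1.0000 0.0000 0.0000
    outer loop
      vertex 0.7 10.0 0.0
      vertex 0.7 4.0 0.0
      vertex 0.7 4.0 8.0
    endloop
  endfacet
  facet normal -1.0000 0.0000 0.0000
    outer loop
      vertex 0.7 10.0 0.0
      vertex 0.7 4.0 8.0
      vertex 0.7 10.0 8.0
    endloop
  endfacet
  facet normal -0.6287 -0.7776 0.0000
    outer loop
      vertex 0.7 4.0 0.0
      vertex 5.4 0.2 0.0
      vertex 5.4 0.2 8.0
    endloop
  endfacet
  facet normal -0.6287 -0.7776 0.0000
    outer loop
      vertex 0.7 4.0 0.0
      vertex 5.4 0.2 8.0
      vertex 0.7 4.0 8.0
    endloop
  endfacet
  facet normal 0.2118 -0.9773 0.0000
    outer loop
      vertex 5.4 0.2 0.0
      vertex 11.4 1.5 0.0
      vertex 11.4 1.5 8.0
    endloop
  endfacet
  facet normal 0.2118 -0.9773 0.0000
    outer loop
      vertex 5.4 0.2 0.0
      vertex 11.4 1.5 8.0
      vertex 5.4 0.2 8.0
    endloop
  endfacet
  facet normal 0.9041 -0.4274 0.0000
    outer loop
      vertex 11.4 1.5 0.0
      vertex 14.0 7.0 0.0
      vertex 14.0 7.0 8.0
    endloop
  endfacet
  facet normal 0.9041 -0.4274 0.0000
    outer loop
      vertex 11.4 1.5 0.0
      vertex 14.0 7.0 8.0
      vertex 11.4 1.5 8.0
    endloop
  endfacet
endsolid part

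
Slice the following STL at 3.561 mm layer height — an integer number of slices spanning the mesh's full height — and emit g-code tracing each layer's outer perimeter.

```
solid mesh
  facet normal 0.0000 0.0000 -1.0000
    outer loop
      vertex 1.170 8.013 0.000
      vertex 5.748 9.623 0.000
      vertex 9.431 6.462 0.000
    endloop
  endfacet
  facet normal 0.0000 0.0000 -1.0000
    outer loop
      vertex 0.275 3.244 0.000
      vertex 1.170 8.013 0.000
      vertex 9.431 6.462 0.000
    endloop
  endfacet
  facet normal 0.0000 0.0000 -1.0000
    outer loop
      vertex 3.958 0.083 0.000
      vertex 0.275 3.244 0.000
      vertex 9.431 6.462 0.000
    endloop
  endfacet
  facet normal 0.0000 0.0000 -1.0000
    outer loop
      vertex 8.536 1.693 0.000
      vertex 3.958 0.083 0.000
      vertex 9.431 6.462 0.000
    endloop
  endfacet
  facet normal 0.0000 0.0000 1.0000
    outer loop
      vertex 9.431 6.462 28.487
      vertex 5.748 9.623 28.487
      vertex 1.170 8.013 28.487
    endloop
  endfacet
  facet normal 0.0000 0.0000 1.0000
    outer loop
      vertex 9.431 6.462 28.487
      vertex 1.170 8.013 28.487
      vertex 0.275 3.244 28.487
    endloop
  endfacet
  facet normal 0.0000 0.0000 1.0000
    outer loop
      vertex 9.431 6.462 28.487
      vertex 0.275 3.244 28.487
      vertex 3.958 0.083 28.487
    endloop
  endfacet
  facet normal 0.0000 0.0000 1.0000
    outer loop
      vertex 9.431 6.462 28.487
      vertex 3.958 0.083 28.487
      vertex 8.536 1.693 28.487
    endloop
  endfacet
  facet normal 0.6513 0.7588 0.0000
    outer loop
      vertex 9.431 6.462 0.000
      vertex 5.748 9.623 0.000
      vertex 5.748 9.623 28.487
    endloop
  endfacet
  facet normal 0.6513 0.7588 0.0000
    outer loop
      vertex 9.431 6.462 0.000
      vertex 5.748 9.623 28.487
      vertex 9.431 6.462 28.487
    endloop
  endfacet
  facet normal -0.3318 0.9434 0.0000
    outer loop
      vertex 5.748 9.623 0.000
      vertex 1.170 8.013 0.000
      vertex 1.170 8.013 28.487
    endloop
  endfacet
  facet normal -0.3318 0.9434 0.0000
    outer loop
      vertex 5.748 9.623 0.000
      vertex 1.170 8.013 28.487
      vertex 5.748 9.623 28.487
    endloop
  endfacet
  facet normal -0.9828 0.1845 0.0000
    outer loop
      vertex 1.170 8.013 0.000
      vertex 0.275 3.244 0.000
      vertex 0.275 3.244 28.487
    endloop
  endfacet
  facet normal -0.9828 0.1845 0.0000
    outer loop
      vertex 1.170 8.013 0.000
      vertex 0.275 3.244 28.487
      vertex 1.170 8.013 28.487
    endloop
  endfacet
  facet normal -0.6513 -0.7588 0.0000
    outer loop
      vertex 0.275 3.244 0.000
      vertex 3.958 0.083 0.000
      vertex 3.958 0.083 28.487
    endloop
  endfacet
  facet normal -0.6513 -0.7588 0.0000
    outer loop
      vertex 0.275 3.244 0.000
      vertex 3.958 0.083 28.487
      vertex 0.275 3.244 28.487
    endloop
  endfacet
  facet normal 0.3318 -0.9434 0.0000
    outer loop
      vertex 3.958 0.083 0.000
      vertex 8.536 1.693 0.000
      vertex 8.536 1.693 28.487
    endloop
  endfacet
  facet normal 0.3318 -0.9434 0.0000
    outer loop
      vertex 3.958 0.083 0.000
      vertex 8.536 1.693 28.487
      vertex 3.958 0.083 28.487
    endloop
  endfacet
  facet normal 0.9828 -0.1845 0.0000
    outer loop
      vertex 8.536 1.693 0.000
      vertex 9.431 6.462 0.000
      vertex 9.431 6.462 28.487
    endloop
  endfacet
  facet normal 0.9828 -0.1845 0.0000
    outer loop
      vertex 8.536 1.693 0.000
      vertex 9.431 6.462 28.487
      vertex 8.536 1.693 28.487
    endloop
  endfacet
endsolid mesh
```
; perimeter-only toolpath
G21 ; units = mm
G90 ; absolute positioning
G28 ; home
; layer 1
G0 Z3.561
G0 X9.431 Y6.462
G1 X5.748 Y9.623
G1 X1.170 Y8.013
G1 X0.275 Y3.244
G1 X3.958 Y0.083
G1 X8.536 Y1.693
G1 X9.431 Y6.462
; layer 2
G0 Z7.122
G0 X9.431 Y6.462
G1 X5.748 Y9.623
G1 X1.170 Y8.013
G1 X0.275 Y3.244
G1 X3.958 Y0.083
G1 X8.536 Y1.693
G1 X9.431 Y6.462
; layer 3
G0 Z10.683
G0 X9.431 Y6.462
G1 X5.748 Y9.623
G1 X1.170 Y8.013
G1 X0.275 Y3.244
G1 X3.958 Y0.083
G1 X8.536 Y1.693
G1 X9.431 Y6.462
; layer 4
G0 Z14.243
G0 X9.431 Y6.462
G1 X5.748 Y9.623
G1 X1.170 Y8.013
G1 X0.275 Y3.244
G1 X3.958 Y0.083
G1 X8.536 Y1.693
G1 X9.431 Y6.462
; layer 5
G0 Z17.804
G0 X9.431 Y6.462
G1 X5.748 Y9.623
G1 X1.170 Y8.013
G1 X0.275 Y3.244
G1 X3.958 Y0.083
G1 X8.536 Y1.693
G1 X9.431 Y6.462
; layer 6
G0 Z21.365
G0 X9.431 Y6.462
G1 X5.748 Y9.623
G1 X1.170 Y8.013
G1 X0.275 Y3.244
G1 X3.958 Y0.083
G1 X8.536 Y1.693
G1 X9.431 Y6.462
; layer 7
G0 Z24.926
G0 X9.431 Y6.462
G1 X5.748 Y9.623
G1 X1.170 Y8.013
G1 X0.275 Y3.244
G1 X3.958 Y0.083
G1 X8.536 Y1.693
G1 X9.431 Y6.462
; layer 8
G0 Z28.487
G0 X9.431 Y6.462
G1 X5.748 Y9.623
G1 X1.170 Y8.013
G1 X0.275 Y3.244
G1 X3.958 Y0.083
G1 X8.536 Y1.693
G1 X9.431 Y6.462
M2 ; end

The solid is a regular 6-sided prism (a cylinder approximated with 6 flat sides), circumscribed radius ≈ 4.85 mm, height ≈ 28.5 mm. Slicing at Δz = 3.561 mm — 8 equal slices spanning the solid's height, so layer i sits at z = i·h/8 — gives 8 non-empty perimeters. Each is a 6-segment closed polygon; G0 lifts to the layer z and rapids to the start vertex, then G1 traces the edges.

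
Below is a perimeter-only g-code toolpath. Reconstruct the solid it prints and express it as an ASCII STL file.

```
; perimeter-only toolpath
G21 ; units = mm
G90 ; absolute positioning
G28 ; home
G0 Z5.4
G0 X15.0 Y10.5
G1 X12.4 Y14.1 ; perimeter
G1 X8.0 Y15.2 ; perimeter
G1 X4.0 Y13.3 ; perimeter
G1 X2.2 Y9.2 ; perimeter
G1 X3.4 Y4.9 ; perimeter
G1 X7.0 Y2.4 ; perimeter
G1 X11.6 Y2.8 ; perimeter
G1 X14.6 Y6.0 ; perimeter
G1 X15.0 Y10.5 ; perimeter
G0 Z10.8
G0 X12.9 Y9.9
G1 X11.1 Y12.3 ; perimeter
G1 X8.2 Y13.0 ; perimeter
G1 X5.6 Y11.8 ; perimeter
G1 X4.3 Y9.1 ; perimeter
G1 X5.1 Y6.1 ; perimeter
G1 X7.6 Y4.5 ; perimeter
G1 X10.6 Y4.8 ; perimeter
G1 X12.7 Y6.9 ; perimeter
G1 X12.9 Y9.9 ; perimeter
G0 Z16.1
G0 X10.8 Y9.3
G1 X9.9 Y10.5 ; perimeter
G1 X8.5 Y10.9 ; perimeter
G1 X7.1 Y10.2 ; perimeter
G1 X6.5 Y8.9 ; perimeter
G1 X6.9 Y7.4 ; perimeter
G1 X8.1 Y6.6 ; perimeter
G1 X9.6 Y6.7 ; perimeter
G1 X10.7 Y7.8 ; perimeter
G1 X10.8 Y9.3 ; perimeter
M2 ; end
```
solid part
  facet normal 0.0000 0.0000 -1.0000
    outer loop
      vertex 7.8 17.4 0.0
      vertex 13.6 15.9 0.0
      vertex 17.1 11.1 0.0
    endloop
  endfacet
  facet normal 0.0000 0.0000 -1.0000
    outer loop
      vertex 2.5 14.8 0.0
      vertex 7.8 17.4 0.0
      vertex 17.1 11.1 0.0
    endloop
  endfacet
  facet normal 0.0000 0.0000 -1.0000
    outer loop
      vertex 0.0 9.4 0.0
      vertex 2.5 14.8 0.0
      vertex 17.1 11.1 0.0
    endloop
  endfacet
  facet normal 0.0000 0.0000 -1.0000
    outer loop
      vertex 1.6 3.6 0.0
      vertex 0.0 9.4 0.0
      vertex 17.1 11.1 0.0
    endloop
  endfacet
  facet normal 0.0000 0.0000 -1.0000
    outer loop
      vertex 6.5 0.3 0.0
      vertex 1.6 3.6 0.0
      vertex 17.1 11.1 0.0
    endloop
  endfacet
  facet normal 0.0000 0.0000 -1.0000
    outer loop
      vertex 12.5 0.9 0.0
      vertex 6.5 0.3 0.0
      vertex 17.1 11.1 0.0
    endloop
  endfacet
  facet normal 0.0000 0.0000 -1.0000
    outer loop
      vertex 16.6 5.1 0.0
      vertex 12.5 0.9 0.0
      vertex 17.1 11.1 0.0
    endloop
  endfacet
  facet normal 0.7549 0.5505 0.3564
    outer loop
      vertex 17.1 11.1 0.0
      vertex 13.6 15.9 0.0
      vertex 8.7 8.7 21.5
    endloop
  endfacet
  facet normal 0.2340 0.9046 0.3563
    outer loop
      vertex 13.6 15.9 0.0
      vertex 7.8 17.4 0.0
      vertex 8.7 8.7 21.5
    endloop
  endfacet
  facet normal -0.4115 0.8388 0.3566
    outer loop
      vertex 7.8 17.4 0.0
      vertex 2.5 14.8 0.0
      vertex 8.7 8.7 21.5
    endloop
  endfacet
  facet normal -0.8480 0.3926 0.3559
    outer loop
      vertex 2.5 14.8 0.0
      vertex 0.0 9.4 0.0
      vertex 8.7 8.7 21.5
    endloop
  endfacet
  facet normal -0.9007 -0.2485 0.3564
    outer loop
      vertex 0.0 9.4 0.0
      vertex 1.6 3.6 0.0
      vertex 8.7 8.7 21.5
    endloop
  endfacet
  facet normal -0.5220 -0.7750 0.3562
    outer loop
      vertex 1.6 3.6 0.0
      vertex 6.5 0.3 0.0
      vertex 8.7 8.7 21.5
    endloop
  endfacet
  facet normal 0.0931 -0.9306 0.3541
    outer loop
      vertex 6.5 0.3 0.0
      vertex 12.5 0.9 0.0
      vertex 8.7 8.7 21.5
    endloop
  endfacet
  facet normal 0.6689 -0.6530 0.3551
    outer loop
      vertex 12.5 0.9 0.0
      vertex 16.6 5.1 0.0
      vertex 8.7 8.7 21.5
    endloop
  endfacet
  facet normal 0.9315 -0.0776 0.3553
    outer loop
      vertex 16.6 5.1 0.0
      vertex 17.1 11.1 0.0
      vertex 8.7 8.7 21.5
    endloop
  endfacet
endsolid part

The G0 Z moves step by Δz≈5.4 mm. The G1 loops shrink linearly with z, so the solid tapers from its base footprint up to z≈21.5. Closing with a flat bottom cap and the tapered top and triangulating gives 16 facets — a regular 9-sided pyramid, base circumscribed radius ≈ 8.7 mm, apex at z ≈ 21.5 mm.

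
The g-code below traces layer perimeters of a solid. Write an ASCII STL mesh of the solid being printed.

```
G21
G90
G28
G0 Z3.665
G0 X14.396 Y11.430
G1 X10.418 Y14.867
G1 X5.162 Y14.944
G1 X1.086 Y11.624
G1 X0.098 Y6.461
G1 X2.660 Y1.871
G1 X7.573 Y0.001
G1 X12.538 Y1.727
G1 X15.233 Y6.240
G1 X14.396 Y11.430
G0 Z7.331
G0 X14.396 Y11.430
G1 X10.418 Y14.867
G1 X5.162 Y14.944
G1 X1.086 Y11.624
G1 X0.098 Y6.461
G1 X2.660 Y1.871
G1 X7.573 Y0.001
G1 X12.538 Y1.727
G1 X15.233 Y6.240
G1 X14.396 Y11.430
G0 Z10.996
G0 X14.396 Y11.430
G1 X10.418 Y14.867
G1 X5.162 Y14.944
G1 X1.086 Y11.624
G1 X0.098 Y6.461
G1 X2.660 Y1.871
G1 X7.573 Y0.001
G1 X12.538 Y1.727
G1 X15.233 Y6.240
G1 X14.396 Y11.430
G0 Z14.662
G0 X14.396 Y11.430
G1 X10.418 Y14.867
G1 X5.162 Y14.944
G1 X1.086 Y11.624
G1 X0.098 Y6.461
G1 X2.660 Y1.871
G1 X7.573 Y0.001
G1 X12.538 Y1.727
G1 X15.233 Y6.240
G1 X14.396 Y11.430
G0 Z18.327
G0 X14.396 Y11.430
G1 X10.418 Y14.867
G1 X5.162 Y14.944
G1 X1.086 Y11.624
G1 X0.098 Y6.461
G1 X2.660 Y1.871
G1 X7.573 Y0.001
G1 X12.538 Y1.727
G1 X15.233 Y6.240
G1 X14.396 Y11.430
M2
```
solid part
  facet normal 0.0000 0.0000 -1.0000
    outer loop
      vertex 5.162 14.944 0.000
      vertex 10.418 14.867 0.000
      vertex 14.396 11.430 0.000
    endloop
  endfacet
  facet normal 0.0000 0.0000 -1.0000
    outer loop
      vertex 1.086 11.624 0.000
      vertex 5.162 14.944 0.000
      vertex 14.396 11.430 0.000
    endloop
  endfacet
  facet normal 0.0000 0.0000 -1.0000
    outer loop
      vertex 0.098 6.461 0.000
      vertex 1.086 11.624 0.000
      vertex 14.396 11.430 0.000
    endloop
  endfacet
  facet normal 0.0000 0.0000 -1.0000
    outer loop
      vertex 2.660 1.871 0.000
      vertex 0.098 6.461 0.000
      vertex 14.396 11.430 0.000
    endloop
  endfacet
  facet normal 0.0000 0.0000 -1.0000
    outer loop
      vertex 7.573 0.001 0.000
      vertex 2.660 1.871 0.000
      vertex 14.396 11.430 0.000
    endloop
  endfacet
  facet normal 0.0000 0.0000 -1.0000
    outer loop
      vertex 12.538 1.727 0.000
      vertex 7.573 0.001 0.000
      vertex 14.396 11.430 0.000
    endloop
  endfacet
  facet normal 0.0000 0.0000 -1.0000
    outer loop
      vertex 15.233 6.240 0.000
      vertex 12.538 1.727 0.000
      vertex 14.396 11.430 0.000
    endloop
  endfacet
  facet normal 0.0000 0.0000 1.0000
    outer loop
      vertex 14.396 11.430 18.327
      vertex 10.418 14.867 18.327
      vertex 5.162 14.944 18.327
    endloop
  endfacet
  facet normal 0.0000 0.0000 1.0000
    outer loop
      vertex 14.396 11.430 18.327
      vertex 5.162 14.944 18.327
      vertex 1.086 11.624 18.327
    endloop
  endfacet
  facet normal 0.0000 0.0000 1.0000
    outer loop
      vertex 14.396 11.430 18.327
      vertex 1.086 11.624 18.327
      vertex 0.098 6.461 18.327
    endloop
  endfacet
  facet normal 0.0000 0.0000 1.0000
    outer loop
      vertex 14.396 11.430 18.327
      vertex 0.098 6.461 18.327
      vertex 2.660 1.871 18.327
    endloop
  endfacet
  facet normal 0.0000 0.0000 1.0000
    outer loop
      vertex 14.396 11.430 18.327
      vertex 2.660 1.871 18.327
      vertex 7.573 0.001 18.327
    endloop
  endfacet
  facet normal 0.0000 0.0000 1.0000
    outer loop
      vertex 14.396 11.430 18.327
      vertex 7.573 0.001 18.327
      vertex 12.538 1.727 18.327
    endloop
  endfacet
  facet normal 0.0000 0.0000 1.0000
    outer loop
      vertex 14.396 11.430 18.327
      vertex 12.538 1.727 18.327
      vertex 15.233 6.240 18.327
    endloop
  endfacet
  facet normal 0.6538 0.7567 0.0000
    outer loop
      vertex 14.396 11.430 0.000
      vertex 10.418 14.867 0.000
      vertex 10.418 14.867 18.327
    endloop
  endfacet
  facet normal 0.6538 0.7567 0.0000
    outer loop
      vertex 14.396 11.430 0.000
      vertex 10.418 14.867 18.327
      vertex 14.396 11.430 18.327
    endloop
  endfacet
  facet normal 0.0146 0.9999 0.0000
    outer loop
      vertex 10.418 14.867 0.000
      vertex 5.162 14.944 0.000
      vertex 5.162 14.944 18.327
    endloop
  endfacet
  facet normal 0.0146 0.9999 0.0000
    outer loop
      vertex 10.418 14.867 0.000
      vertex 5.162 14.944 18.327
      vertex 10.418 14.867 18.327
    endloop
  endfacet
  facet normal -0.6315 0.7753 0.0000
    outer loop
      vertex 5.162 14.944 0.000
      vertex 1.086 11.624 0.000
      vertex 1.086 11.624 18.327
    endloop
  endfacet
  facet normal -0.6315 0.7753 0.0000
    outer loop
      vertex 5.162 14.944 0.000
      vertex 1.086 11.624 18.327
      vertex 5.162 14.944 18.327
    endloop
  endfacet
  facet normal -0.9822 0.1880 0.0000
    outer loop
      vertex 1.086 11.624 0.000
      vertex 0.098 6.461 0.000
      vertex 0.098 6.461 18.327
    endloop
  endfacet
  facet normal -0.9822 0.1880 0.0000
    outer loop
      vertex 1.086 11.624 0.000
      vertex 0.098 6.461 18.327
      vertex 1.086 11.624 18.327
    endloop
  endfacet
  facet normal -0.8732 -0.4874 0.0000
    outer loop
      vertex 0.098 6.461 0.000
      vertex 2.660 1.871 0.000
      vertex 2.660 1.871 18.327
    endloop
  endfacet
  facet normal -0.8732 -0.4874 0.0000
    outer loop
      vertex 0.098 6.461 0.000
      vertex 2.660 1.871 18.327
      vertex 0.098 6.461 18.327
    endloop
  endfacet
  facet normal -0.3557 -0.9346 0.0000
    outer loop
      vertex 2.660 1.871 0.000
      vertex 7.573 0.001 0.000
      vertex 7.573 0.001 18.327
    endloop
  endfacet
  facet normal -0.3557 -0.9346 0.0000
    outer loop
      vertex 2.660 1.871 0.000
      vertex 7.573 0.001 18.327
      vertex 2.660 1.871 18.327
    endloop
  endfacet
  facet normal 0.3284 -0.9446 0.0000
    outer loop
      vertex 7.573 0.001 0.000
      vertex 12.538 1.727 0.000
      vertex 12.538 1.727 18.327
    endloop
  endfacet
  facet normal 0.3284 -0.9446 0.0000
    outer loop
      vertex 7.573 0.001 0.000
      vertex 12.538 1.727 18.327
      vertex 7.573 0.001 18.327
    endloop
  endfacet
  facet normal 0.8586 -0.5127 0.0000
    outer loop
      vertex 12.538 1.727 0.000
      vertex 15.233 6.240 0.000
      vertex 15.233 6.240 18.327
    endloop
  endfacet
  facet normal 0.8586 -0.5127 0.0000
    outer loop
      vertex 12.538 1.727 0.000
      vertex 15.233 6.240 18.327
      vertex 12.538 1.727 18.327
    endloop
  endfacet
  facet normal 0.9872 0.1592 0.0000
    outer loop
      vertex 15.233 6.240 0.000
      vertex 14.396 11.430 0.000
      vertex 14.396 11.430 18.327
    endloop
  endfacet
  facet normal 0.9872 0.1592 0.0000
    outer loop
      vertex 15.233 6.240 0.000
      vertex 14.396 11.430 18.327
      vertex 15.233 6.240 18.327
    endloop
  endfacet
endsolid part

The G0 Z moves step by Δz≈3.665 mm. Every layer's G1 loop is the same polygon, so the solid is a straight extrusion of it from z=0 to z≈18.3. Closing with flat bottom and top caps and triangulating gives 32 facets — a regular 9-sided prism (a cylinder approximated with 9 flat sides), circumscribed radius ≈ 7.68 mm, height ≈ 18.3 mm.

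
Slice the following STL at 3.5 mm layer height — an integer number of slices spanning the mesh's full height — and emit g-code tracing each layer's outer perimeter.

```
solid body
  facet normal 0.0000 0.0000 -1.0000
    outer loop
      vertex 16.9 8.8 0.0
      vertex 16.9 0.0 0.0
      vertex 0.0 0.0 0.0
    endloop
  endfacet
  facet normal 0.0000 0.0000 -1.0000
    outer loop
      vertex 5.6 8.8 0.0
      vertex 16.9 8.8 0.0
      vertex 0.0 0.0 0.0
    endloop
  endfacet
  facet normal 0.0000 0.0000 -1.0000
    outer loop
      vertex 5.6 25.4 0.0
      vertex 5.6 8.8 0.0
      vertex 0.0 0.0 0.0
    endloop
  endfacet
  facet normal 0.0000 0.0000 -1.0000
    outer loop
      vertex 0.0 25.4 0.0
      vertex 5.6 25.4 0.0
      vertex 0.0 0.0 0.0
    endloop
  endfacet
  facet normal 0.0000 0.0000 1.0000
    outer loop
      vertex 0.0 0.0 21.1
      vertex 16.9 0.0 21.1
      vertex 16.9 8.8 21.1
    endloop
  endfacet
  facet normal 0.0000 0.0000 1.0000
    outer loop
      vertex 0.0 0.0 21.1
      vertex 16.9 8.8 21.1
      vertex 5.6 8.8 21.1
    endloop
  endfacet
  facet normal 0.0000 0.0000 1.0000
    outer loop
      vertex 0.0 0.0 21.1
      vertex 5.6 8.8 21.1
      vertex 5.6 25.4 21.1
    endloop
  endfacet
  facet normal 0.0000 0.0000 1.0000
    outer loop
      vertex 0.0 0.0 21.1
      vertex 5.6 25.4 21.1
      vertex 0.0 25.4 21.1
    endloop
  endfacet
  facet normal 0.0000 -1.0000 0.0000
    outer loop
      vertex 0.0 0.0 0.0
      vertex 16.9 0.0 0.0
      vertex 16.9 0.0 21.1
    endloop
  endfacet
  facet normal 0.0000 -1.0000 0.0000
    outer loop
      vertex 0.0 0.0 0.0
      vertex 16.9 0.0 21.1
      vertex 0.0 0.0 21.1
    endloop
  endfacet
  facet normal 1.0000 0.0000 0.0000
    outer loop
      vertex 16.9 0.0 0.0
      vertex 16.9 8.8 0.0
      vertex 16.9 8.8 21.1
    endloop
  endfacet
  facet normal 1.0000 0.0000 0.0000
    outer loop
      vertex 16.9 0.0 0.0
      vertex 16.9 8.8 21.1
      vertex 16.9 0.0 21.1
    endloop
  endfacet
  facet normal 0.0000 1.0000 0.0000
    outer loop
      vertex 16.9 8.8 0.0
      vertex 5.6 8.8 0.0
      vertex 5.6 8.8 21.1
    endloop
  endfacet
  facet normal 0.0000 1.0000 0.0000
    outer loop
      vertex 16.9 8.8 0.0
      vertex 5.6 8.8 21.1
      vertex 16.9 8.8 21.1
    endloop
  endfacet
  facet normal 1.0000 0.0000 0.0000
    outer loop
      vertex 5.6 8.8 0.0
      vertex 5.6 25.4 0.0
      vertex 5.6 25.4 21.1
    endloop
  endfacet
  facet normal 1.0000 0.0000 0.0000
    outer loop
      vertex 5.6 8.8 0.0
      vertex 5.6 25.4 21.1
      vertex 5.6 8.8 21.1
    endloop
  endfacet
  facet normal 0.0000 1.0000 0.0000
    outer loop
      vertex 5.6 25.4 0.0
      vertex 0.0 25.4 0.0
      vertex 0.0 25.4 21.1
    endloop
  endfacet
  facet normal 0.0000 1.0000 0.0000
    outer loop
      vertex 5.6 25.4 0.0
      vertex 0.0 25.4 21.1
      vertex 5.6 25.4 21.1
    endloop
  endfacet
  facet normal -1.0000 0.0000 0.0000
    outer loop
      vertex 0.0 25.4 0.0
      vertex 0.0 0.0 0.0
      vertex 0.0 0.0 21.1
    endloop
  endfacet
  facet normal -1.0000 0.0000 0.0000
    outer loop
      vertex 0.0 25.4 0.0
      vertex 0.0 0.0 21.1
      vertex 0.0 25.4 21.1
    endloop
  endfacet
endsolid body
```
; perimeter-only toolpath
G21 ; units = mm
G90 ; absolute positioning
G28 ; home
; layer 1
G0 Z3.5
G0 X0.0 Y0.0
G1 X16.9 Y0.0
G1 X16.9 Y8.8
G1 X5.6 Y8.8
G1 X5.6 Y25.4
G1 X0.0 Y25.4
G1 X0.0 Y0.0
; layer 2
G0 Z7.0
G0 X0.0 Y0.0
G1 X16.9 Y0.0
G1 X16.9 Y8.8
G1 X5.6 Y8.8
G1 X5.6 Y25.4
G1 X0.0 Y25.4
G1 X0.0 Y0.0
; layer 3
G0 Z10.6
G0 X0.0 Y0.0
G1 X16.9 Y0.0
G1 X16.9 Y8.8
G1 X5.6 Y8.8
G1 X5.6 Y25.4
G1 X0.0 Y25.4
G1 X0.0 Y0.0
; layer 4
G0 Z14.1
G0 X0.0 Y0.0
G1 X16.9 Y0.0
G1 X16.9 Y8.8
G1 X5.6 Y8.8
G1 X5.6 Y25.4
G1 X0.0 Y25.4
G1 X0.0 Y0.0
; layer 5
G0 Z17.6
G0 X0.0 Y0.0
G1 X16.9 Y0.0
G1 X16.9 Y8.8
G1 X5.6 Y8.8
G1 X5.6 Y25.4
G1 X0.0 Y25.4
G1 X0.0 Y0.0
; layer 6
G0 Z21.1
G0 X0.0 Y0.0
G1 X16.9 Y0.0
G1 X16.9 Y8.8
G1 X5.6 Y8.8
G1 X5.6 Y25.4
G1 X0.0 Y25.4
G1 X0.0 Y0.0
M2 ; end

The solid is an L-shaped prism: outer 16.9 × 25.4 mm, arm thicknesses ≈ 8.8 mm (horizontal) and 5.6 mm (vertical), extruded 21.1 mm in z. Slicing at Δz = 3.5 mm — 6 equal slices spanning the solid's height, so layer i sits at z = i·h/6 — gives 6 non-empty perimeters. Each is a 6-segment closed polygon; G0 lifts to the layer z and rapids to the start vertex, then G1 traces the edges.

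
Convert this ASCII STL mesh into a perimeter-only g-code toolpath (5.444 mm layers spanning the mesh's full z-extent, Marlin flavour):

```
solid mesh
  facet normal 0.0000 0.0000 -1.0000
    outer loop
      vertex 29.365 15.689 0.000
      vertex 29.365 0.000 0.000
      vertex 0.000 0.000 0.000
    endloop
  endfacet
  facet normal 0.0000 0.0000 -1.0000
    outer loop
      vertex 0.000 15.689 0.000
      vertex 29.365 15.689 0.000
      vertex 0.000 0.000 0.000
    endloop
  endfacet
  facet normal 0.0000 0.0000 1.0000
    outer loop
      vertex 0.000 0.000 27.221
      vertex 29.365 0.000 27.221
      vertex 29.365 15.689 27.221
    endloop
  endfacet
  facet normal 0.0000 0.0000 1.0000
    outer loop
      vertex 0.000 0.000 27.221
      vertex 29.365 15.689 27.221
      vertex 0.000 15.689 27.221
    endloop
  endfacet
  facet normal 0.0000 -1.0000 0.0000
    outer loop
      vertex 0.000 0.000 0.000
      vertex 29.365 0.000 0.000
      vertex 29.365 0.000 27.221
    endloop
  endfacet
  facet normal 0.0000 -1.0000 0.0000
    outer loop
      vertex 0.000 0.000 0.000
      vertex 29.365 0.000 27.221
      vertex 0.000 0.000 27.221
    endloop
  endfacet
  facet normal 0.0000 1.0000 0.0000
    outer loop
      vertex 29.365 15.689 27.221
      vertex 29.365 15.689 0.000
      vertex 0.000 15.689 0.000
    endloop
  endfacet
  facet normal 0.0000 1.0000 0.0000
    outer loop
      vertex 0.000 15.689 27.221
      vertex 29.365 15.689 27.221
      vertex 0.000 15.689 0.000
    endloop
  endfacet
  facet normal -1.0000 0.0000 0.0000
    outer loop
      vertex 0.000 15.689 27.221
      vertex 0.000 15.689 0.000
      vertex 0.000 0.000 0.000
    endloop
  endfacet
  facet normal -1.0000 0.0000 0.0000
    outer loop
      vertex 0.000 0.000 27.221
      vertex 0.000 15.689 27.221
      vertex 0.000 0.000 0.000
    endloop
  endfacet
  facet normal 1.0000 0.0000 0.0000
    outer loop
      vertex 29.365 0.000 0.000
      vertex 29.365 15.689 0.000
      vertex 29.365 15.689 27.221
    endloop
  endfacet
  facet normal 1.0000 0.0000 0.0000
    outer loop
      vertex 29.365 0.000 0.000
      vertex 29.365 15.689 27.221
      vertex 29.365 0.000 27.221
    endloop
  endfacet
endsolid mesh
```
; perimeter-only toolpath
G21 ; units = mm
G90 ; absolute positioning
G28 ; home
; layer 1
G0 Z5.444
G0 X0.000 Y0.000
G1 X29.365 Y0.000
G1 X29.365 Y15.689
G1 X0.000 Y15.689
G1 X0.000 Y0.000
; layer 2
G0 Z10.888
G0 X0.000 Y0.000
G1 X29.365 Y0.000
G1 X29.365 Y15.689
G1 X0.000 Y15.689
G1 X0.000 Y0.000
; layer 3
G0 Z16.333
G0 X0.000 Y0.000
G1 X29.365 Y0.000
G1 X29.365 Y15.689
G1 X0.000 Y15.689
G1 X0.000 Y0.000
; layer 4
G0 Z21.777
G0 X0.000 Y0.000
G1 X29.365 Y0.000
G1 X29.365 Y15.689
G1 X0.000 Y15.689
G1 X0.000 Y0.000
; layer 5
G0 Z27.221
G0 X0.000 Y0.000
G1 X29.365 Y0.000
G1 X29.365 Y15.689
G1 X0.000 Y15.689
G1 X0.000 Y0.000
M2 ; end

The solid is a rectangular box, roughly 29.4 × 15.7 mm footprint and 27.2 mm tall. Slicing at Δz = 5.444 mm — 5 equal slices spanning the solid's height, so layer i sits at z = i·h/5 — gives 5 non-empty perimeters. Each is a 4-segment closed polygon; G0 lifts to the layer z and rapids to the start vertex, then G1 traces the edges.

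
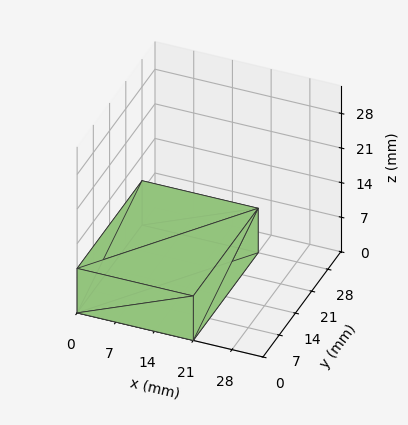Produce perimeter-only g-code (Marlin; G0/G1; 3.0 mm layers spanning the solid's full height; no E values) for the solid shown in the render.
Reading the render: the shape is a rectangular box, roughly 21 × 28 mm footprint and 9 mm tall (dimensions read to the nearest mm from the axis ticks). For the g-code, the solid's height is divided into equal slices at the stated Δz and each level perimeter traced with G1 moves after a G0 lift.

; perimeter-only toolpath
G21 ; units = mm
G90 ; absolute positioning
G28 ; home
; layer 1
G0 Z3.0
G0 X0.0 Y0.0
G1 X21.0 Y0.0
G1 X21.0 Y28.0
G1 X0.0 Y28.0
G1 X0.0 Y0.0
; layer 2
G0 Z6.0
G0 X0.0 Y0.0
G1 X21.0 Y0.0
G1 X21.0 Y28.0
G1 X0.0 Y28.0
G1 X0.0 Y0.0
; layer 3
G0 Z9.0
G0 X0.0 Y0.0
G1 X21.0 Y0.0
G1 X21.0 Y28.0
G1 X0.0 Y28.0
G1 X0.0 Y0.0
M2 ; end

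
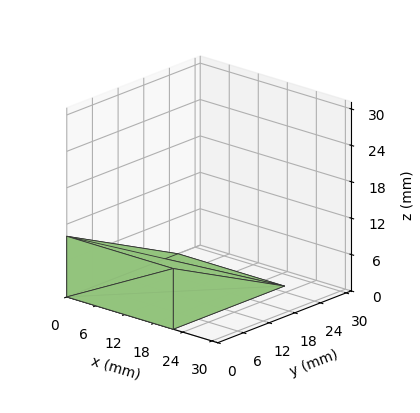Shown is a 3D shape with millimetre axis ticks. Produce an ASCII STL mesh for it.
Reading the render: the shape is a wedge (ramp): 22 × 26 mm base, rising to 10 mm along the y=0 edge and sloping linearly to z=0 at y=26 (dimensions read to the nearest mm from the axis ticks). For the STL, each face is triangulated and given an outward normal.

solid part
  facet normal 0.0000 0.0000 -1.0000
    outer loop
      vertex 22.0 26.0 0.0
      vertex 22.0 0.0 0.0
      vertex 0.0 0.0 0.0
    endloop
  endfacet
  facet normal 0.0000 0.0000 -1.0000
    outer loop
      vertex 0.0 26.0 0.0
      vertex 22.0 26.0 0.0
      vertex 0.0 0.0 0.0
    endloop
  endfacet
  facet normal 0.0000 -1.0000 0.0000
    outer loop
      vertex 0.0 0.0 0.0
      vertex 22.0 0.0 0.0
      vertex 22.0 0.0 10.0
    endloop
  endfacet
  facet normal 0.0000 -1.0000 0.0000
    outer loop
      vertex 0.0 0.0 0.0
      vertex 22.0 0.0 10.0
      vertex 0.0 0.0 10.0
    endloop
  endfacet
  facet normal 0.0000 0.3590 0.9333
    outer loop
      vertex 0.0 0.0 10.0
      vertex 22.0 0.0 10.0
      vertex 22.0 26.0 0.0
    endloop
  endfacet
  facet normal 0.0000 0.3590 0.9333
    outer loop
      vertex 0.0 0.0 10.0
      vertex 22.0 26.0 0.0
      vertex 0.0 26.0 0.0
    endloop
  endfacet
  facet normal -1.0000 0.0000 0.0000
    outer loop
      vertex 0.0 0.0 10.0
      vertex 0.0 26.0 0.0
      vertex 0.0 0.0 0.0
    endloop
  endfacet
  facet normal 1.0000 0.0000 0.0000
    outer loop
      vertex 22.0 0.0 0.0
      vertex 22.0 26.0 0.0
      vertex 22.0 0.0 10.0
    endloop
  endfacet
endsolid part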